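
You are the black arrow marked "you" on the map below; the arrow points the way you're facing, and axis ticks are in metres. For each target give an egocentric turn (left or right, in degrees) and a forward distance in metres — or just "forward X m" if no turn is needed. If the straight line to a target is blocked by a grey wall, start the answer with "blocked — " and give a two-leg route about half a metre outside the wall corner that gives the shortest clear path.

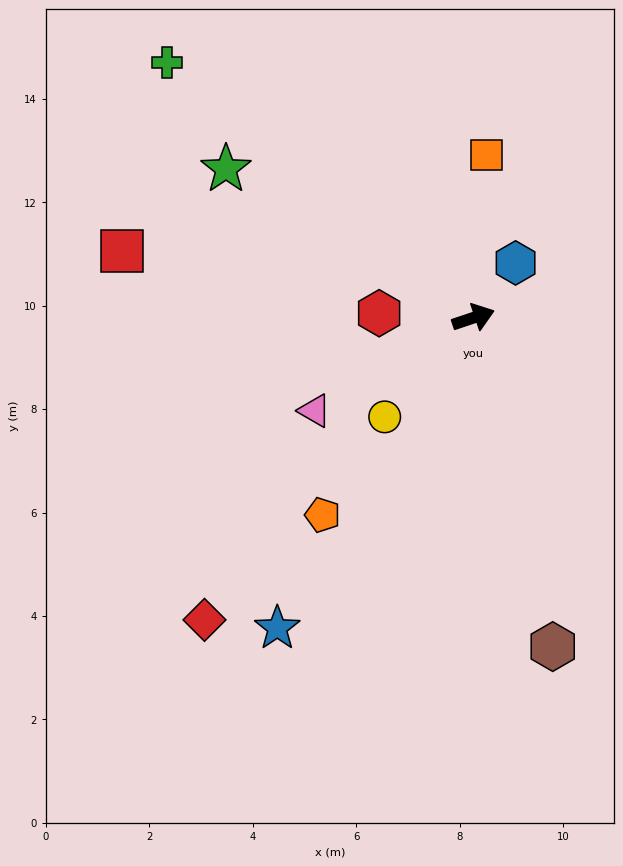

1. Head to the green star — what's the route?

turn left 130°, forward 5.6 m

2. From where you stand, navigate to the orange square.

turn left 67°, forward 3.2 m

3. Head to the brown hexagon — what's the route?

turn right 95°, forward 6.5 m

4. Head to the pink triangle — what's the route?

turn right 168°, forward 3.6 m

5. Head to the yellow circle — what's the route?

turn right 150°, forward 2.6 m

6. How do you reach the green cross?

turn left 122°, forward 7.7 m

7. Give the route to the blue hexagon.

turn left 34°, forward 1.3 m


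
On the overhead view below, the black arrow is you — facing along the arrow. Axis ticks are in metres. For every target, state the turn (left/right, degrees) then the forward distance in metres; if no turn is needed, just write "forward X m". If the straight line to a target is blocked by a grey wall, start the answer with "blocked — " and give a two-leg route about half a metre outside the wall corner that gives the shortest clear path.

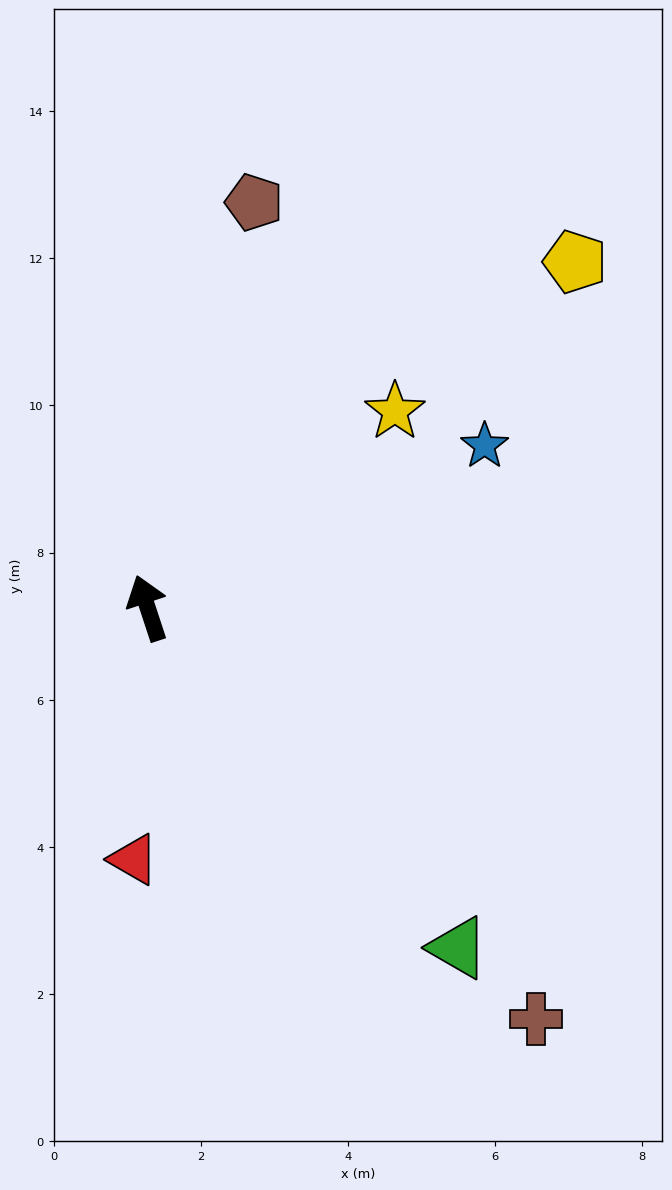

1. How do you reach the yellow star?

turn right 70°, forward 4.3 m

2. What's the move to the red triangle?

turn left 159°, forward 3.4 m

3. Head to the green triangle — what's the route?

turn right 156°, forward 6.3 m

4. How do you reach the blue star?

turn right 82°, forward 5.1 m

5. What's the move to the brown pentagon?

turn right 33°, forward 5.7 m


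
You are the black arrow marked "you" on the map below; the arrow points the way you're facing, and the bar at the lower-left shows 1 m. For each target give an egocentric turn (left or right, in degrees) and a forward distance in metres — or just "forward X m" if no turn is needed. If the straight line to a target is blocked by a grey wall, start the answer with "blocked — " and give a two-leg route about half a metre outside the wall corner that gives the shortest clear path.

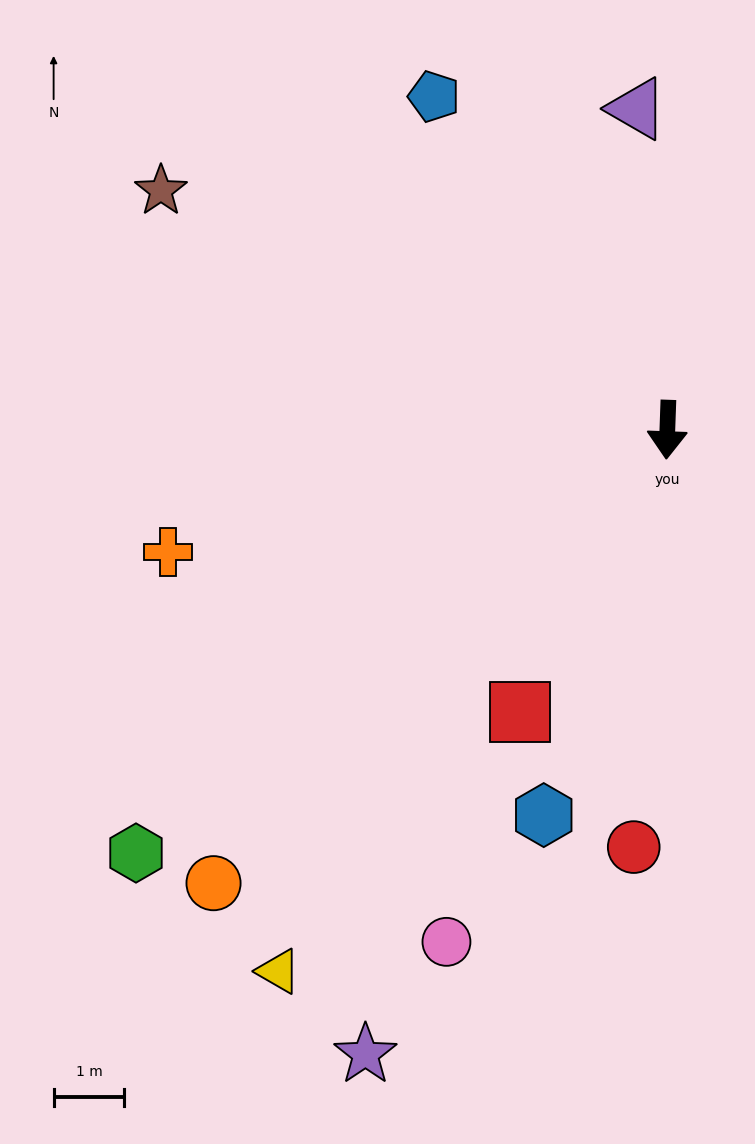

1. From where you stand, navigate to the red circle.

turn right 3°, forward 5.9 m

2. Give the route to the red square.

turn right 26°, forward 4.5 m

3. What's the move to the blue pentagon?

turn right 143°, forward 5.7 m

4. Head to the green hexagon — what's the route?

turn right 49°, forward 9.6 m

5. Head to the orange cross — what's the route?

turn right 74°, forward 7.3 m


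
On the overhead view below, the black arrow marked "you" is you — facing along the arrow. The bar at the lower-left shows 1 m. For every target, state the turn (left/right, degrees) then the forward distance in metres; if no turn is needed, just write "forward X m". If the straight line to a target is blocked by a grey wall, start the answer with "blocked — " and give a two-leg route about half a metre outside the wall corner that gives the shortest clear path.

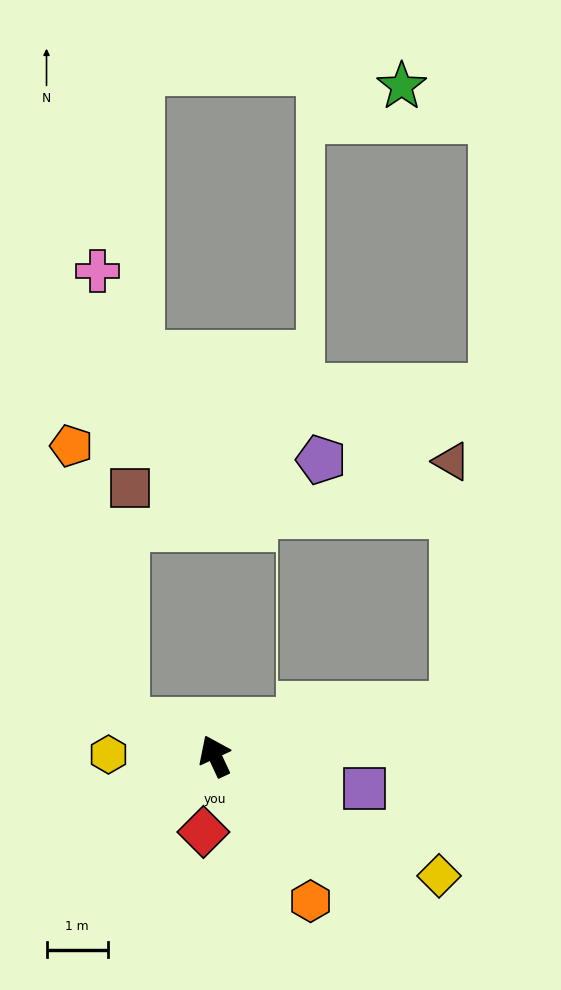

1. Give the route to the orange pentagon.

blocked — turn left 46°, forward 1.6 m, then turn right 60°, forward 4.6 m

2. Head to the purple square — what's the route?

turn right 127°, forward 2.5 m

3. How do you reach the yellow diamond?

turn right 143°, forward 4.2 m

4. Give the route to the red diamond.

turn left 146°, forward 1.3 m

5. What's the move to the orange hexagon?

turn right 172°, forward 2.8 m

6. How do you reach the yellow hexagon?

turn left 64°, forward 1.7 m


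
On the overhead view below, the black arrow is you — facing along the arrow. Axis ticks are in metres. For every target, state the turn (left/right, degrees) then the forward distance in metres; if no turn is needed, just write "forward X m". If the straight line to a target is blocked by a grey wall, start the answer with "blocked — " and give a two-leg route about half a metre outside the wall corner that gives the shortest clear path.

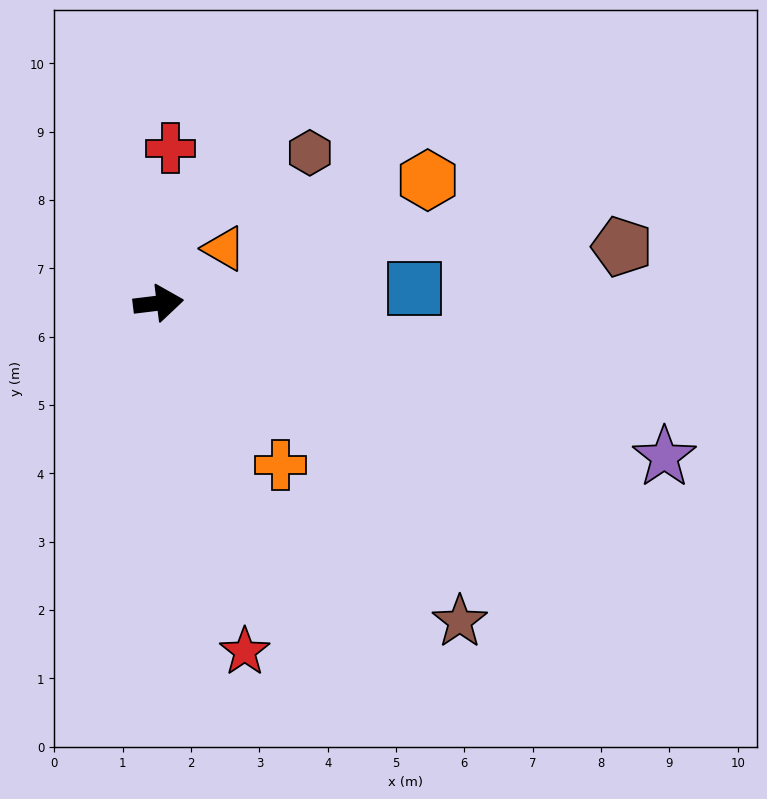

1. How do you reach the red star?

turn right 83°, forward 5.3 m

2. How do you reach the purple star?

turn right 24°, forward 7.7 m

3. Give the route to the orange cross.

turn right 60°, forward 3.0 m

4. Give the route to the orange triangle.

turn left 33°, forward 1.2 m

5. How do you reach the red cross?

turn left 79°, forward 2.3 m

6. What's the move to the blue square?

turn right 4°, forward 3.7 m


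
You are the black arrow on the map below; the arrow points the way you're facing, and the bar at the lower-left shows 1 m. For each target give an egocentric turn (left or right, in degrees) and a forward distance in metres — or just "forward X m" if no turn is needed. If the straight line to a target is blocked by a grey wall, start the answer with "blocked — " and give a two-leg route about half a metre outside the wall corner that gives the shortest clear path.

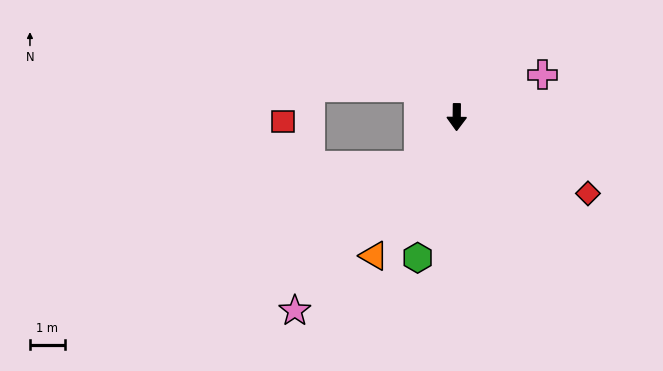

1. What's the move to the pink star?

turn right 39°, forward 7.3 m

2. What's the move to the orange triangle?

turn right 30°, forward 4.7 m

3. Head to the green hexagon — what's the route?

turn right 15°, forward 4.2 m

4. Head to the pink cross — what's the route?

turn left 117°, forward 2.8 m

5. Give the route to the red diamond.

turn left 61°, forward 4.4 m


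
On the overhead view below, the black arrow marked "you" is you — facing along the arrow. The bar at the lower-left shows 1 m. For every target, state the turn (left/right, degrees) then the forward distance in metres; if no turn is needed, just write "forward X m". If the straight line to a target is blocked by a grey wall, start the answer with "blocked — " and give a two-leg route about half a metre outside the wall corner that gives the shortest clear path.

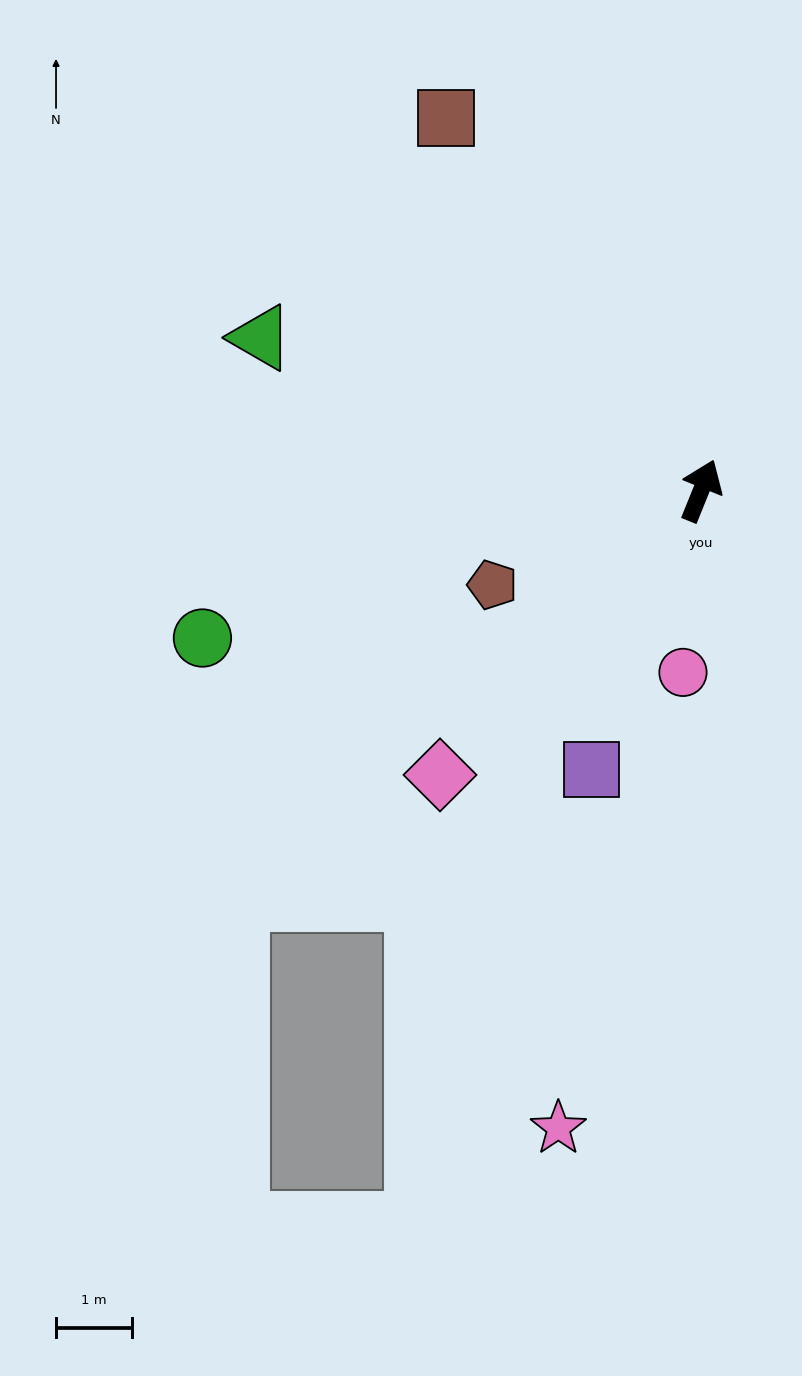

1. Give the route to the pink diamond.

turn left 160°, forward 5.1 m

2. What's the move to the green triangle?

turn left 93°, forward 6.2 m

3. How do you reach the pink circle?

turn right 164°, forward 2.4 m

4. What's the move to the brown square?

turn left 57°, forward 6.0 m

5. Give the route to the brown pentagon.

turn left 136°, forward 3.0 m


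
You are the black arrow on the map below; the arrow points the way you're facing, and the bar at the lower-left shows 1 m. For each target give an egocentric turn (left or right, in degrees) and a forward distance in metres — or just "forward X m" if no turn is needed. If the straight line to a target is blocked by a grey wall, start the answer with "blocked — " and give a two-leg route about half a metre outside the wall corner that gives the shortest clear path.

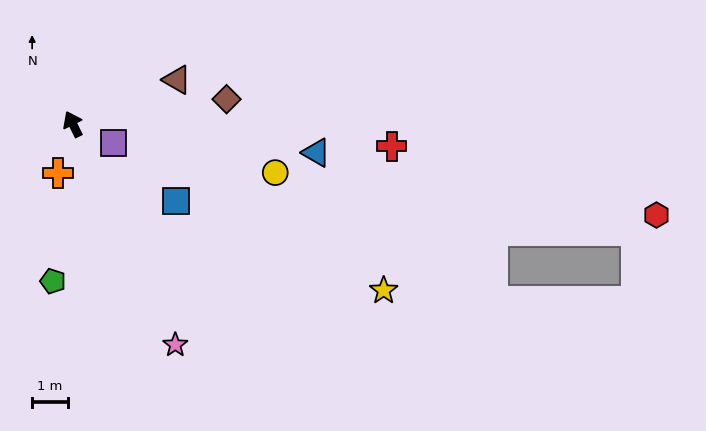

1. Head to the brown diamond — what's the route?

turn right 107°, forward 4.3 m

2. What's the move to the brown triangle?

turn right 93°, forward 3.1 m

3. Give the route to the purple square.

turn right 141°, forward 1.2 m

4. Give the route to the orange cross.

turn left 137°, forward 1.4 m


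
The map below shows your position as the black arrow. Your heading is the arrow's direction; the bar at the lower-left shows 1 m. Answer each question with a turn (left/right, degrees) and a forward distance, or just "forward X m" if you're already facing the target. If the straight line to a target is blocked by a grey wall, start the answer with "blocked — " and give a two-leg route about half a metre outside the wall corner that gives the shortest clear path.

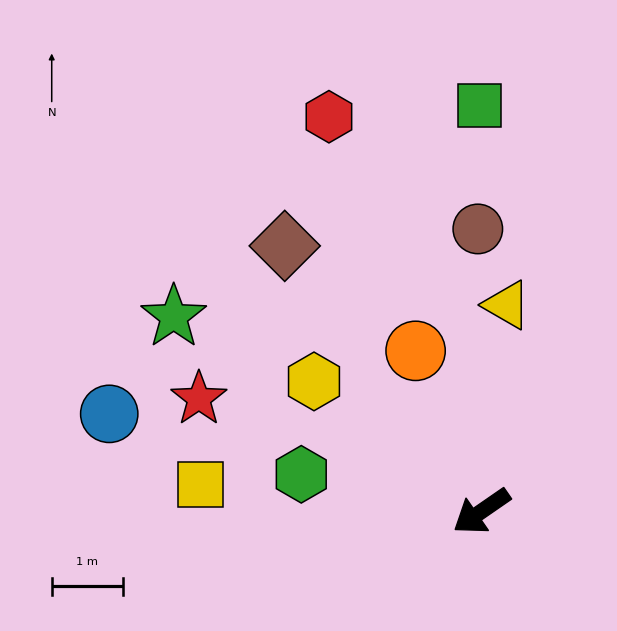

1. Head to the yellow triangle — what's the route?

turn right 132°, forward 2.9 m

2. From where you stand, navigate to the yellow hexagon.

turn right 72°, forward 3.0 m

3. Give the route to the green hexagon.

turn right 46°, forward 2.6 m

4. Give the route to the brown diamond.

turn right 88°, forward 4.7 m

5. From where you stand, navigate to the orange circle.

turn right 102°, forward 2.4 m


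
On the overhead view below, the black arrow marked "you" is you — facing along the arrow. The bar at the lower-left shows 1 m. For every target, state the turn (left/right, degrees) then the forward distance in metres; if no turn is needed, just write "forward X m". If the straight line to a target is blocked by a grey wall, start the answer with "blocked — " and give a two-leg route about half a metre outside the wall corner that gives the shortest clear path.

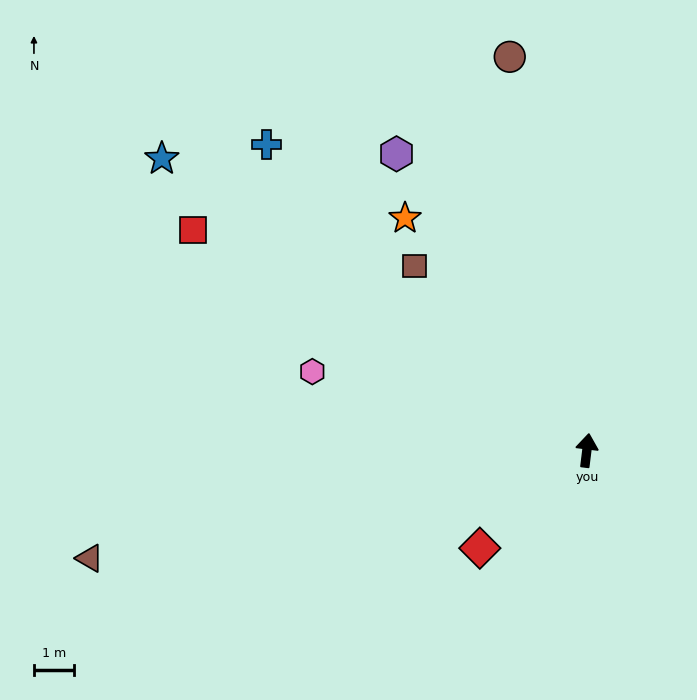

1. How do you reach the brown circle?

turn left 18°, forward 10.1 m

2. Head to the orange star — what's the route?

turn left 45°, forward 7.4 m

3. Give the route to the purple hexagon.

turn left 40°, forward 8.9 m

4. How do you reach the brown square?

turn left 50°, forward 6.3 m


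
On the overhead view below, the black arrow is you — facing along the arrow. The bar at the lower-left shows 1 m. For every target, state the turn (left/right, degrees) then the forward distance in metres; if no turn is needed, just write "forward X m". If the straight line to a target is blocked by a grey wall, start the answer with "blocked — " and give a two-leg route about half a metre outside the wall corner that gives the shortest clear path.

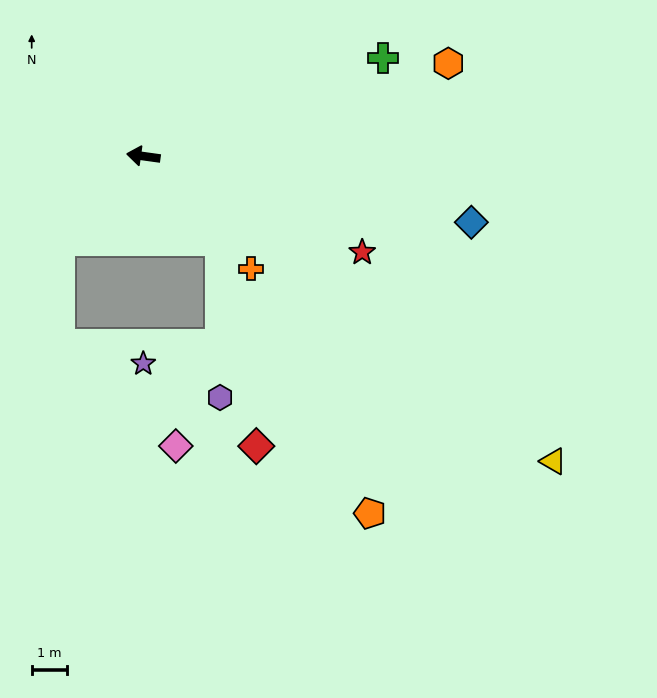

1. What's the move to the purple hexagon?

blocked — turn left 140°, forward 3.2 m, then turn right 42°, forward 4.4 m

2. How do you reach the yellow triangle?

turn left 151°, forward 14.3 m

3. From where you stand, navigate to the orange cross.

turn left 142°, forward 4.4 m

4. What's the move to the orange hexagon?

turn right 155°, forward 8.9 m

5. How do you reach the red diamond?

blocked — turn left 140°, forward 3.2 m, then turn right 32°, forward 5.8 m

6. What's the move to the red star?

turn left 164°, forward 6.7 m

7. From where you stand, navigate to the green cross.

turn right 150°, forward 7.2 m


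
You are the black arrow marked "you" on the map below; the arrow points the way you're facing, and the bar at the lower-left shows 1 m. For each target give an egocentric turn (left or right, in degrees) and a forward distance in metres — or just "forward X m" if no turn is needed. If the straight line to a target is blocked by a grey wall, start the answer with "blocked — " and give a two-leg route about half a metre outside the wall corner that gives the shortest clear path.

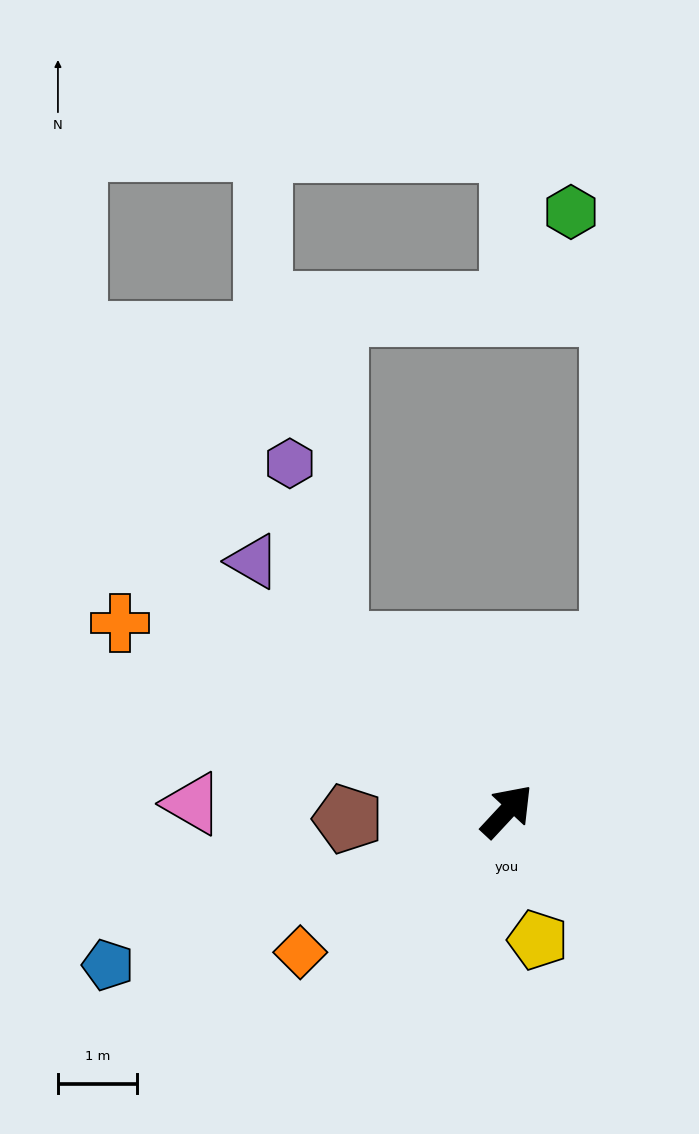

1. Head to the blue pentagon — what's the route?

turn left 154°, forward 5.4 m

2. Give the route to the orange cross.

turn left 107°, forward 5.4 m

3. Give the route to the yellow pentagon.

turn right 124°, forward 1.7 m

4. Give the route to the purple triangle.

turn left 88°, forward 4.5 m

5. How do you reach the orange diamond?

turn left 167°, forward 3.2 m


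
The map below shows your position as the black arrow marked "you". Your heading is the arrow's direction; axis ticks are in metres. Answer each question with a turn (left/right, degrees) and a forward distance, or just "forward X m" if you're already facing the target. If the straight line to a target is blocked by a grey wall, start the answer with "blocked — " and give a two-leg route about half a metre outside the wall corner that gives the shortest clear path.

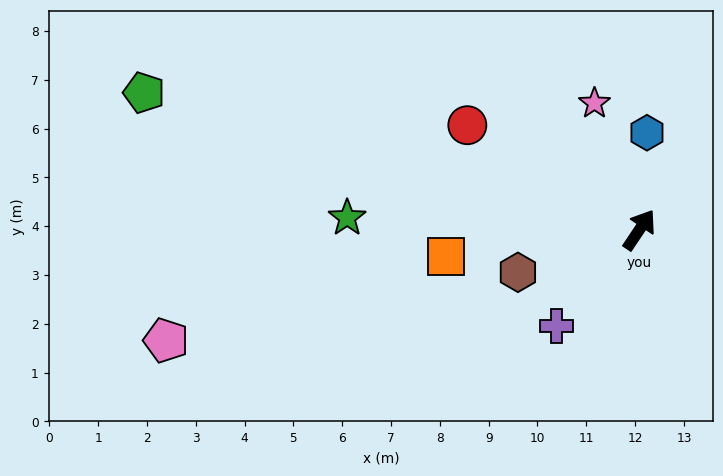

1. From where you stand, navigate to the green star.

turn left 121°, forward 6.0 m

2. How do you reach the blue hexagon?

turn left 29°, forward 2.0 m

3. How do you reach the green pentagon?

turn left 108°, forward 10.5 m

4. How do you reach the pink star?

turn left 53°, forward 2.8 m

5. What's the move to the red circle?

turn left 92°, forward 4.1 m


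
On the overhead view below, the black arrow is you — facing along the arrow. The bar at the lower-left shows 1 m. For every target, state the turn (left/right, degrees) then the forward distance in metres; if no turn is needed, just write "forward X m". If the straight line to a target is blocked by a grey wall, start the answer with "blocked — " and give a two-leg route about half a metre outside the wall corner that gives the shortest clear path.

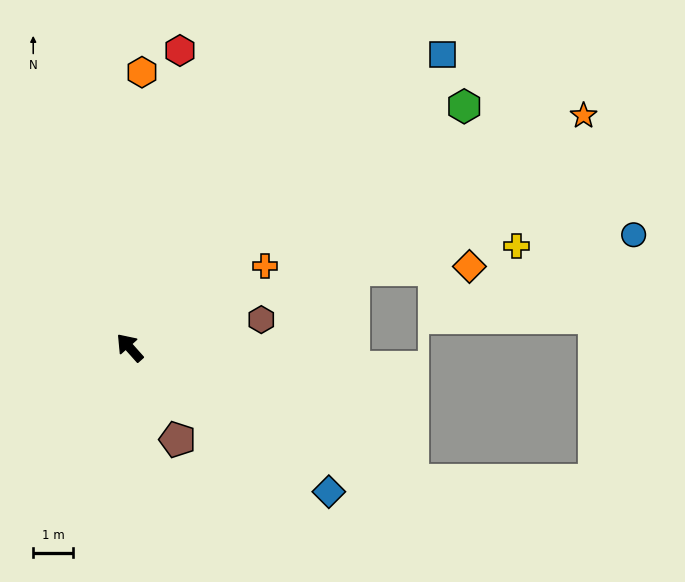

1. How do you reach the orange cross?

turn right 101°, forward 4.0 m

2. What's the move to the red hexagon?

turn right 51°, forward 7.6 m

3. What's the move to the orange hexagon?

turn right 44°, forward 7.0 m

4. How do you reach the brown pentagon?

turn left 166°, forward 2.6 m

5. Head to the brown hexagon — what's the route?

turn right 120°, forward 3.4 m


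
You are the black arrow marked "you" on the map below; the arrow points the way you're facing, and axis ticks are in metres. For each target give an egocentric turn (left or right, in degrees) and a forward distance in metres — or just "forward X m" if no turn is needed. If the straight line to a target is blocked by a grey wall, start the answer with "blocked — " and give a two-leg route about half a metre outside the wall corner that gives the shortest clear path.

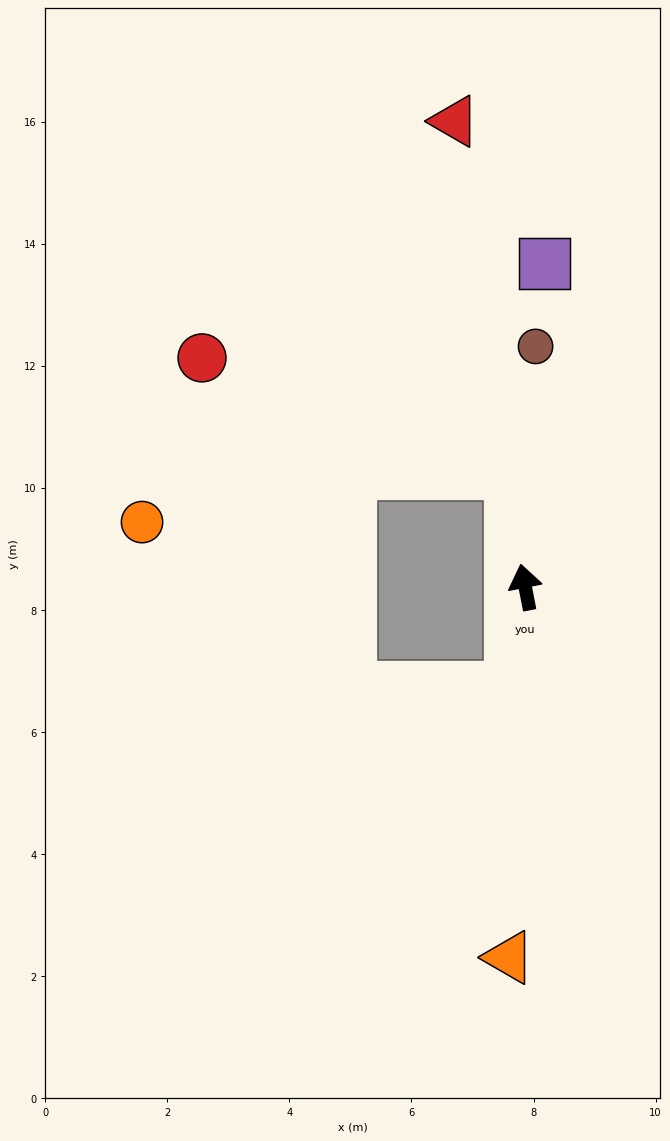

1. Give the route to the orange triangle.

turn left 166°, forward 6.1 m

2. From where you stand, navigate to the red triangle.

turn right 2°, forward 7.7 m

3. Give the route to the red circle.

blocked — turn right 4°, forward 1.9 m, then turn left 62°, forward 5.4 m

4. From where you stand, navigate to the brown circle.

turn right 14°, forward 3.9 m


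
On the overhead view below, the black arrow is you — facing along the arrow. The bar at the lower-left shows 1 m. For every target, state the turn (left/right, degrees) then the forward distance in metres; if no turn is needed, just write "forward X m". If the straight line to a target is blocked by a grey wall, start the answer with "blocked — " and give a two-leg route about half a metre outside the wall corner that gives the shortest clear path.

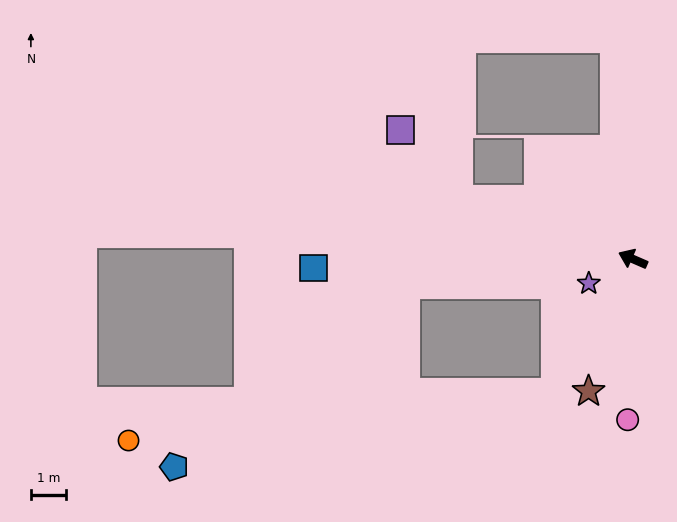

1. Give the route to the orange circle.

blocked — turn left 84°, forward 4.4 m, then turn right 54°, forward 12.2 m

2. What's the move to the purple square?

blocked — turn left 5°, forward 5.2 m, then turn right 32°, forward 2.6 m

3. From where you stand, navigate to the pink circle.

turn left 112°, forward 4.5 m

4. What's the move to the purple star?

turn left 52°, forward 1.4 m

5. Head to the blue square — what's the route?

turn left 25°, forward 9.0 m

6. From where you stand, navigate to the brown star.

turn left 95°, forward 3.9 m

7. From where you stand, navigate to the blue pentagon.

blocked — turn left 30°, forward 6.5 m, then turn left 32°, forward 8.3 m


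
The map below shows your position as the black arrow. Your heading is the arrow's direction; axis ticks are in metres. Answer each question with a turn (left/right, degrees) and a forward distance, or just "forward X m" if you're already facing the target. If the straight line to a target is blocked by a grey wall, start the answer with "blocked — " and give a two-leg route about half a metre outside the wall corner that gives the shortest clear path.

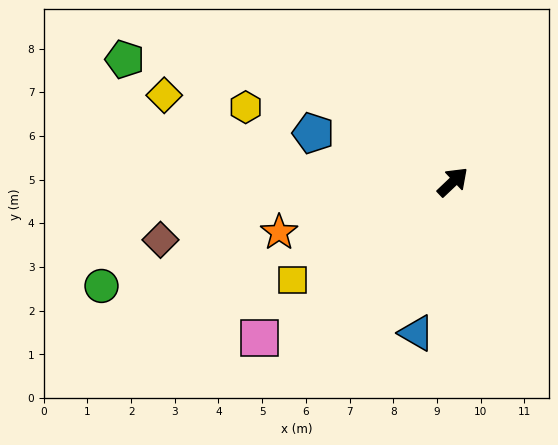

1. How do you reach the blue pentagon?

turn left 117°, forward 3.4 m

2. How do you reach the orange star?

turn left 153°, forward 4.1 m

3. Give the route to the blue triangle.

turn right 147°, forward 3.6 m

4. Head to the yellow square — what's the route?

turn left 168°, forward 4.3 m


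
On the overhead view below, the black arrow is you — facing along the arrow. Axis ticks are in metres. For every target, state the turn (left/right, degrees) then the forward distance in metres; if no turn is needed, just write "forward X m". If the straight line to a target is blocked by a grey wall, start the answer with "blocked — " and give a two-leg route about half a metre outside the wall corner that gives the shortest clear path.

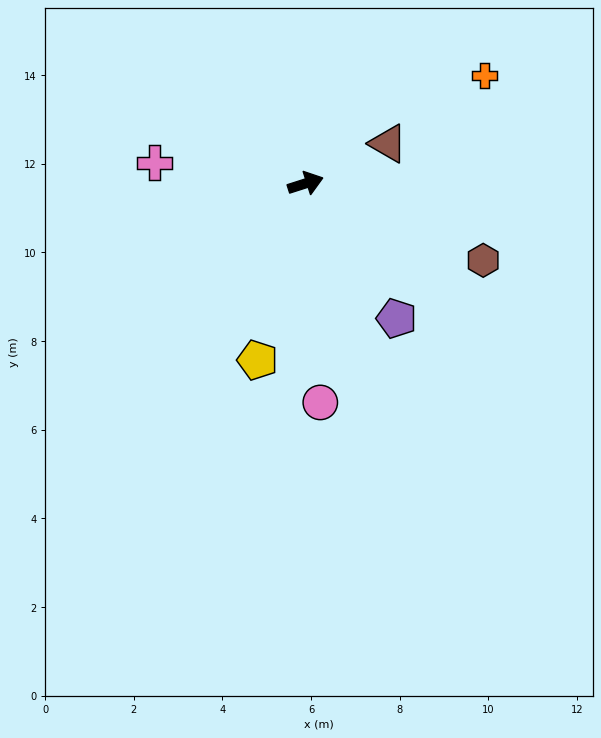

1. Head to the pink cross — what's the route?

turn left 154°, forward 3.4 m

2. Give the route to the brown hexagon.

turn right 41°, forward 4.4 m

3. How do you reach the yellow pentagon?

turn right 123°, forward 4.1 m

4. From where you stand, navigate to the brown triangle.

turn left 8°, forward 2.1 m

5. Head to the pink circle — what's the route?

turn right 104°, forward 5.0 m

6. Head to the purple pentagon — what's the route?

turn right 74°, forward 3.7 m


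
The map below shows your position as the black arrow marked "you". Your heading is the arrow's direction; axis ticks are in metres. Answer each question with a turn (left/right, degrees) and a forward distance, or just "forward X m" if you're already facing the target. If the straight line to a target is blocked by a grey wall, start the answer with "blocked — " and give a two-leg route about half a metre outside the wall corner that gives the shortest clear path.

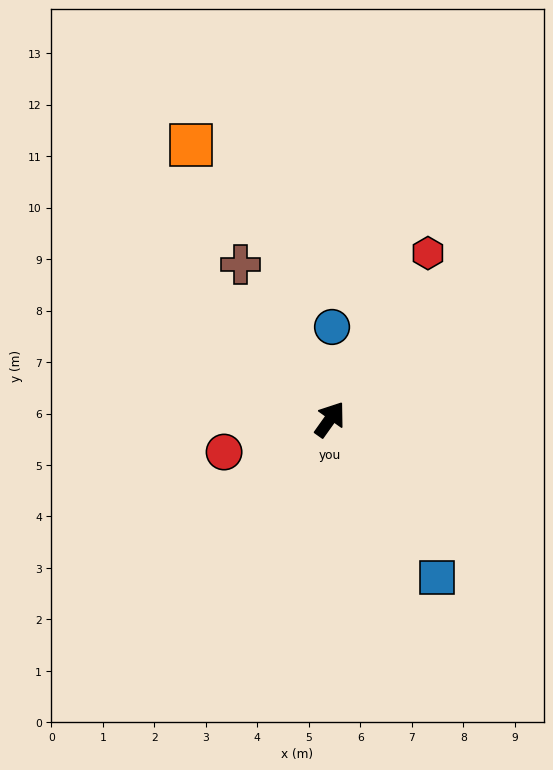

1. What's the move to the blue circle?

turn left 34°, forward 1.8 m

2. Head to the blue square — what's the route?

turn right 110°, forward 3.7 m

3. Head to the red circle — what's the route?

turn left 143°, forward 2.2 m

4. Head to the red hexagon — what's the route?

turn left 5°, forward 3.7 m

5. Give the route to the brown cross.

turn left 65°, forward 3.5 m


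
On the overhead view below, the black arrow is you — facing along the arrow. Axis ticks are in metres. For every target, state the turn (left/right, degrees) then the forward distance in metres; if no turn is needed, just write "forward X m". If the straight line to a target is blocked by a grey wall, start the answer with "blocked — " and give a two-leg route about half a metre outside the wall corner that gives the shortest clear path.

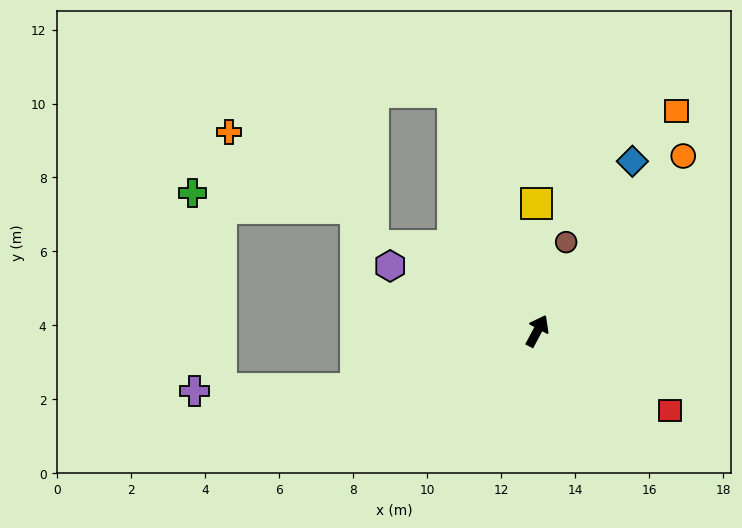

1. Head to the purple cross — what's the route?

blocked — turn left 136°, forward 5.2 m, then turn right 17°, forward 4.3 m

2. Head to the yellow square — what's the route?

turn left 28°, forward 3.4 m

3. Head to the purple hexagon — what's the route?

turn left 94°, forward 4.3 m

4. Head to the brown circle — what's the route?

turn left 10°, forward 2.5 m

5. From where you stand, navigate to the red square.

turn right 93°, forward 4.2 m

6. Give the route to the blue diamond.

forward 5.3 m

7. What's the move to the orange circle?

turn right 12°, forward 6.2 m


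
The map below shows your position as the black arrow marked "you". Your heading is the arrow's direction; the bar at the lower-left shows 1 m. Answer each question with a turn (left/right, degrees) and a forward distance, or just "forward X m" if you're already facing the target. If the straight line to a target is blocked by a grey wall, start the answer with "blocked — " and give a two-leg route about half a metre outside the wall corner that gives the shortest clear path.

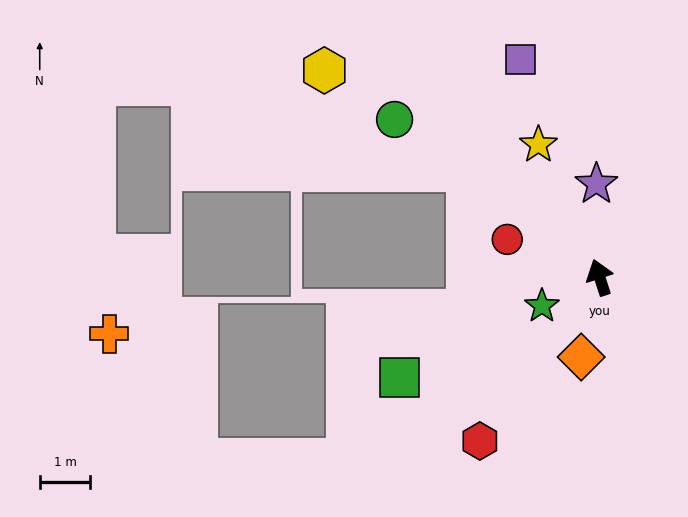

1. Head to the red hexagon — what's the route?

turn left 126°, forward 4.0 m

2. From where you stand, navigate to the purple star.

turn right 16°, forward 1.9 m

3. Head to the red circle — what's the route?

turn left 50°, forward 2.0 m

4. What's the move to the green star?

turn left 98°, forward 1.3 m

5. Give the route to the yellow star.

turn left 7°, forward 2.9 m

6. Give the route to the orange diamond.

turn left 149°, forward 1.6 m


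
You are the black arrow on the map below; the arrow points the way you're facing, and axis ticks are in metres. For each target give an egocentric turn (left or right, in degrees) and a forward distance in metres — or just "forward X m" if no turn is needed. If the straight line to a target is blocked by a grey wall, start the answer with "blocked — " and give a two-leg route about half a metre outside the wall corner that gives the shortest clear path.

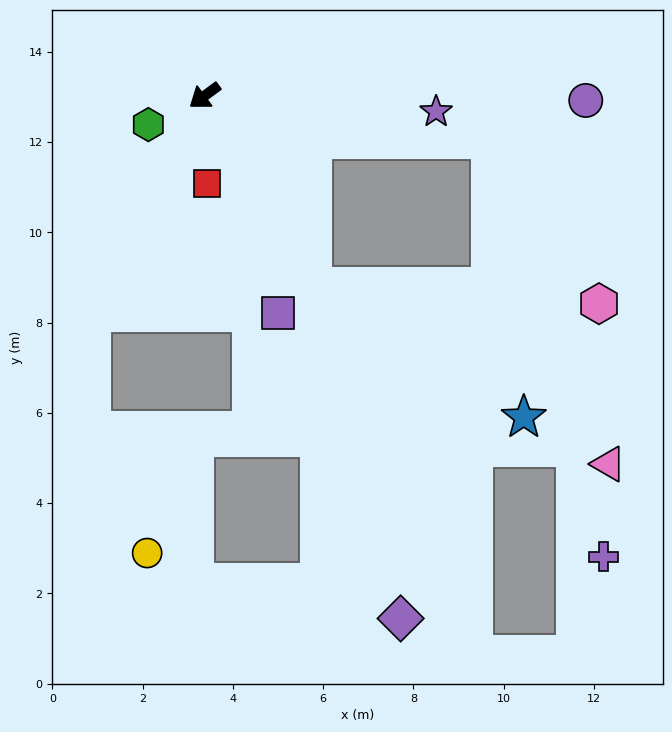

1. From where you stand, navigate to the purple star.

turn left 140°, forward 5.1 m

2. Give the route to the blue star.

blocked — turn left 83°, forward 4.9 m, then turn left 29°, forward 5.5 m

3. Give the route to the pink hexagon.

blocked — turn left 83°, forward 4.9 m, then turn left 57°, forward 6.4 m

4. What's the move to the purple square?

turn left 72°, forward 5.1 m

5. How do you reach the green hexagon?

turn right 9°, forward 1.4 m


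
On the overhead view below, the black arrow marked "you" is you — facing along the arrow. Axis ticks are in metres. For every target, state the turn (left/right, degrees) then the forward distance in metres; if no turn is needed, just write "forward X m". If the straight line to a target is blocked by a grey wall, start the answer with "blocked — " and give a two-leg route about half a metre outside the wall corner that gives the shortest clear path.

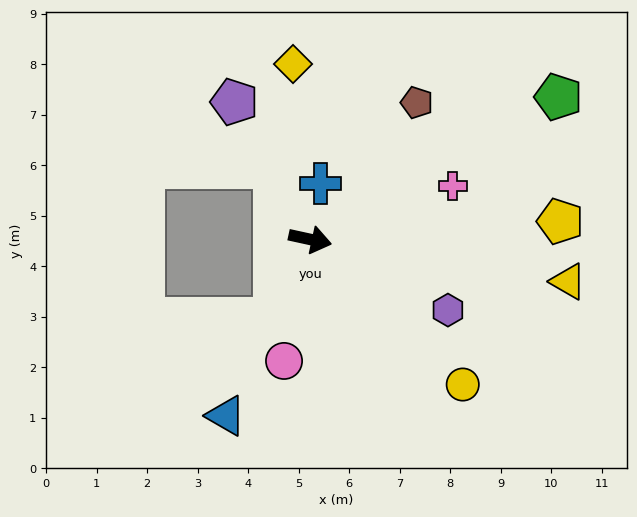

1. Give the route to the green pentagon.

turn left 42°, forward 5.7 m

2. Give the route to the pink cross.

turn left 33°, forward 3.0 m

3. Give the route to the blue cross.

turn left 92°, forward 1.1 m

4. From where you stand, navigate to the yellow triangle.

turn left 3°, forward 5.2 m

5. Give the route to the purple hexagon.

turn right 15°, forward 3.1 m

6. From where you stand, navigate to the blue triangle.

turn right 103°, forward 3.9 m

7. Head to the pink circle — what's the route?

turn right 90°, forward 2.5 m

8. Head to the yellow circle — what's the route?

turn right 31°, forward 4.2 m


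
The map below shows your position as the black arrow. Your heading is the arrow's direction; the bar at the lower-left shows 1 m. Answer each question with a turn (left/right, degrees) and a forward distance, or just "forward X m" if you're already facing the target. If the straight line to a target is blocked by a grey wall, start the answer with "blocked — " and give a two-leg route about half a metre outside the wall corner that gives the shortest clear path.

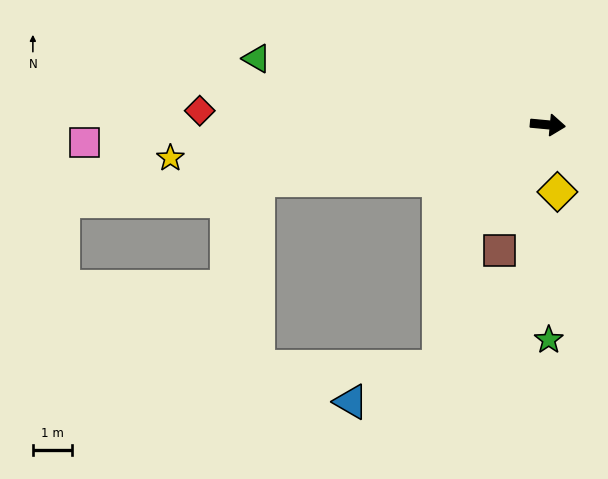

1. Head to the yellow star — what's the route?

turn right 170°, forward 9.7 m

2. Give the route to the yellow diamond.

turn right 77°, forward 1.7 m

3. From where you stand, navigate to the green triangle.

turn left 173°, forward 7.7 m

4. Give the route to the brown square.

turn right 106°, forward 3.5 m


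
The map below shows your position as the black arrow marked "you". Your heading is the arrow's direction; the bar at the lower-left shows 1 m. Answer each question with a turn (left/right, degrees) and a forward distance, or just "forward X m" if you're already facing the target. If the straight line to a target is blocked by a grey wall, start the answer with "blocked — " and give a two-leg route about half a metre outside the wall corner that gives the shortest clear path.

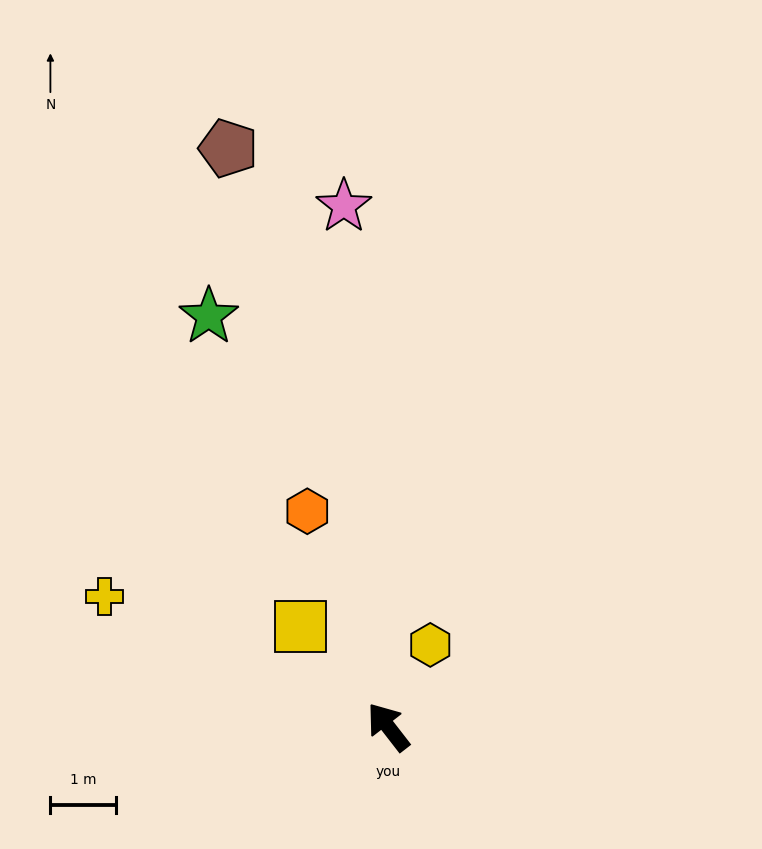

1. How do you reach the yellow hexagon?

turn right 65°, forward 1.4 m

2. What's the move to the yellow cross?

turn left 27°, forward 4.8 m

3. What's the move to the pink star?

turn right 33°, forward 8.0 m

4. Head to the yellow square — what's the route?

turn left 3°, forward 2.0 m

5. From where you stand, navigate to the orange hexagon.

turn right 17°, forward 3.5 m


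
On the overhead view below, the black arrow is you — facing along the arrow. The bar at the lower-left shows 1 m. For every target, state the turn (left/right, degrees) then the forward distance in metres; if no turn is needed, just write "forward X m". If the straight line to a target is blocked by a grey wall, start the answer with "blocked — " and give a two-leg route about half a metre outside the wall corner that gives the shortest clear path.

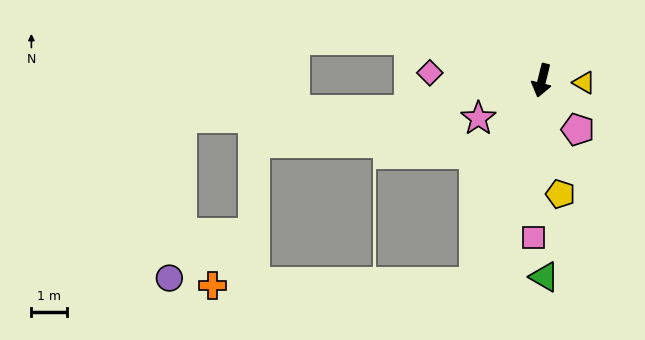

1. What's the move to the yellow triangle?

turn left 101°, forward 1.2 m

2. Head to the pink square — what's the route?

turn left 11°, forward 4.4 m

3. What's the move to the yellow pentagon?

turn left 23°, forward 3.2 m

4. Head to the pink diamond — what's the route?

turn right 80°, forward 3.1 m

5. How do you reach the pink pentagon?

turn left 50°, forward 1.7 m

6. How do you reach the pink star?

turn right 45°, forward 2.1 m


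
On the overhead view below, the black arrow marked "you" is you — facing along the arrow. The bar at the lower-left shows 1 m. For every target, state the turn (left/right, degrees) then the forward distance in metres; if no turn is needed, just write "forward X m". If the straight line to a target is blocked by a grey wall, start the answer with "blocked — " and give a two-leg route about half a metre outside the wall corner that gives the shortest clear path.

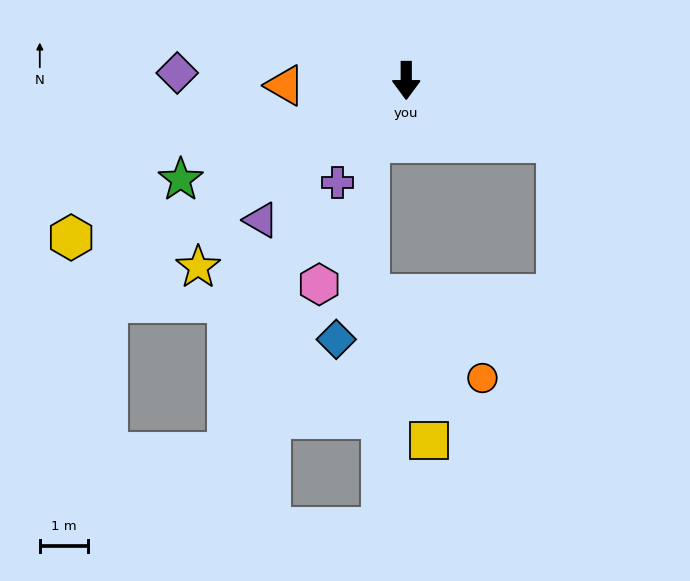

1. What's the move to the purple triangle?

turn right 46°, forward 4.1 m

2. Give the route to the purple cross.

turn right 34°, forward 2.5 m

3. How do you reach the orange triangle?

turn right 88°, forward 2.5 m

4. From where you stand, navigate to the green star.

turn right 66°, forward 5.1 m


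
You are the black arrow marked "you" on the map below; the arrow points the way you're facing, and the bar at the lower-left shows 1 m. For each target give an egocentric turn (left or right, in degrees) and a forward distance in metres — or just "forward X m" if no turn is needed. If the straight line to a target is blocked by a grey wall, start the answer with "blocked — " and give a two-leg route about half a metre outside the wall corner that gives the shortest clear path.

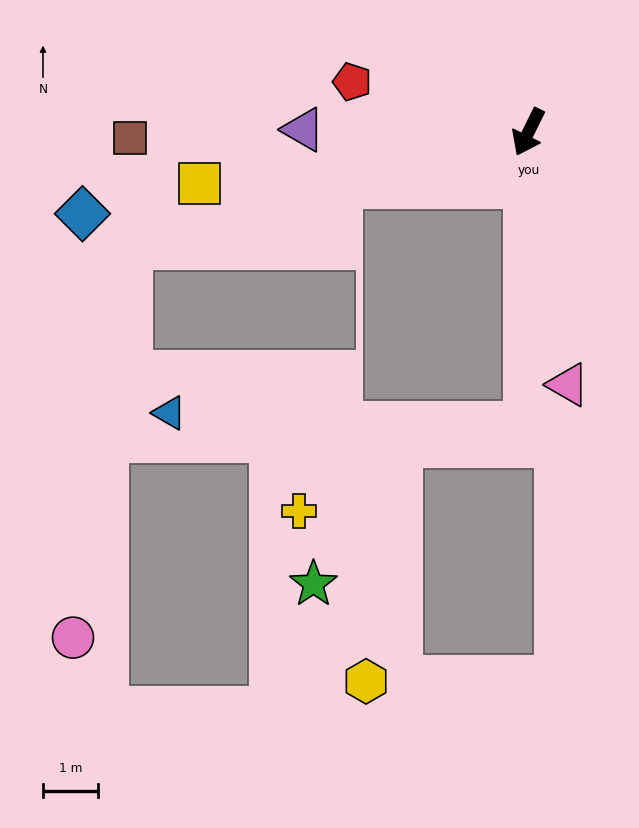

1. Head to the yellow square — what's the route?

turn right 55°, forward 6.0 m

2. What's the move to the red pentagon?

turn right 80°, forward 3.3 m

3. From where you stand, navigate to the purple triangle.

turn right 64°, forward 4.1 m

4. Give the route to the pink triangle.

turn left 35°, forward 4.6 m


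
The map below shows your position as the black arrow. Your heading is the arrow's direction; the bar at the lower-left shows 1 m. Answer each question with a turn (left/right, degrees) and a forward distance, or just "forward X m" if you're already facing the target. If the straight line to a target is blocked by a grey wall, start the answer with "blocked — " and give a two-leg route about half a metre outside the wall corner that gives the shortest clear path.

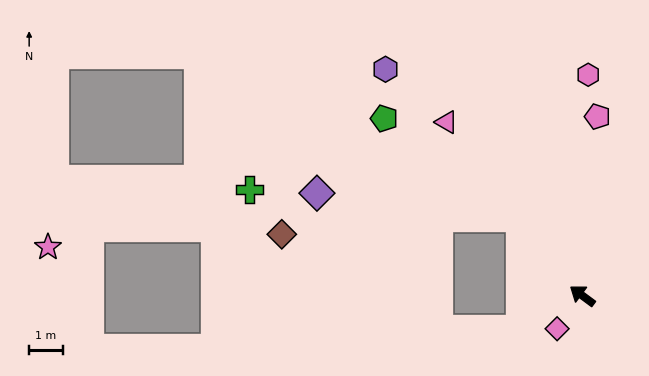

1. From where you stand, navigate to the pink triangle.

turn right 15°, forward 6.5 m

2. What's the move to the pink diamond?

turn left 89°, forward 1.2 m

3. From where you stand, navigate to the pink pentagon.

turn right 58°, forward 5.3 m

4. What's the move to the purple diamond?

blocked — turn right 15°, forward 2.9 m, then turn left 45°, forward 6.0 m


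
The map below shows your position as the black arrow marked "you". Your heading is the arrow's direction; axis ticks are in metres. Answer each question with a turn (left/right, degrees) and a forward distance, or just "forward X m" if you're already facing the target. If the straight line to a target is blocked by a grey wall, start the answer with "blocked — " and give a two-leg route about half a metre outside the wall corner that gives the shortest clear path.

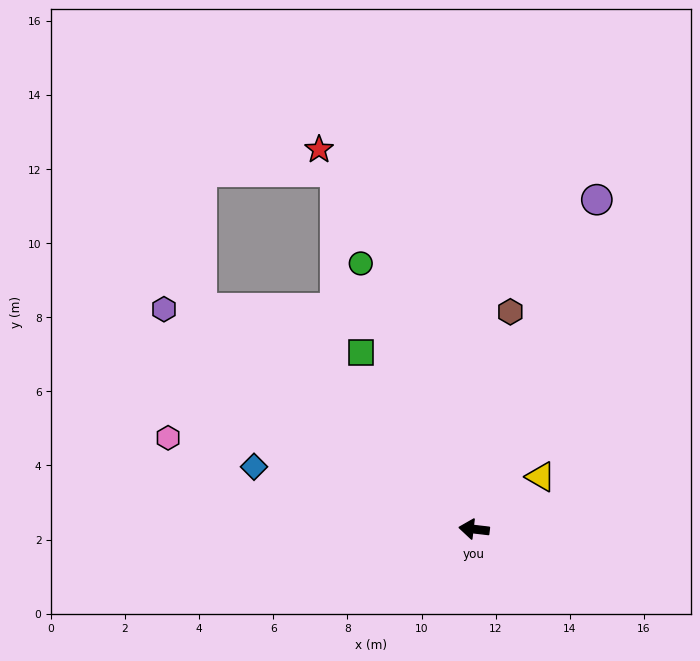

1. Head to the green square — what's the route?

turn right 51°, forward 5.7 m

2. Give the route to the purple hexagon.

turn right 29°, forward 10.3 m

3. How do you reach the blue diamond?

turn right 9°, forward 6.2 m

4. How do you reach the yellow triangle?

turn right 135°, forward 2.3 m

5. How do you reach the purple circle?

turn right 104°, forward 9.5 m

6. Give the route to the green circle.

turn right 60°, forward 7.8 m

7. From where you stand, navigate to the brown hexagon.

turn right 93°, forward 5.9 m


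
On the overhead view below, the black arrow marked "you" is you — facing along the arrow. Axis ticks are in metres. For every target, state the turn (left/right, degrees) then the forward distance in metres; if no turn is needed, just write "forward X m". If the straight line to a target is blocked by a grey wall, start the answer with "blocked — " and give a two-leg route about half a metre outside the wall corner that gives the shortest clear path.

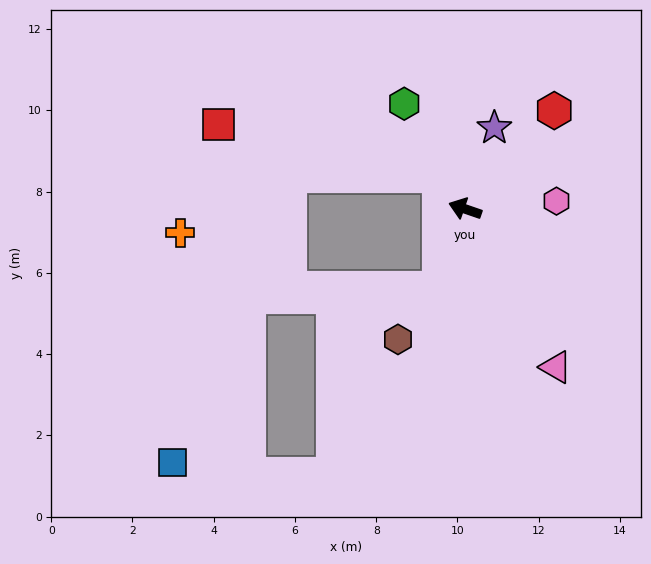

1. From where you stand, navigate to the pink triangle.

turn left 139°, forward 4.5 m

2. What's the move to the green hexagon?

turn right 41°, forward 3.0 m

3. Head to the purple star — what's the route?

turn right 91°, forward 2.1 m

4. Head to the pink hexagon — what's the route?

turn right 156°, forward 2.3 m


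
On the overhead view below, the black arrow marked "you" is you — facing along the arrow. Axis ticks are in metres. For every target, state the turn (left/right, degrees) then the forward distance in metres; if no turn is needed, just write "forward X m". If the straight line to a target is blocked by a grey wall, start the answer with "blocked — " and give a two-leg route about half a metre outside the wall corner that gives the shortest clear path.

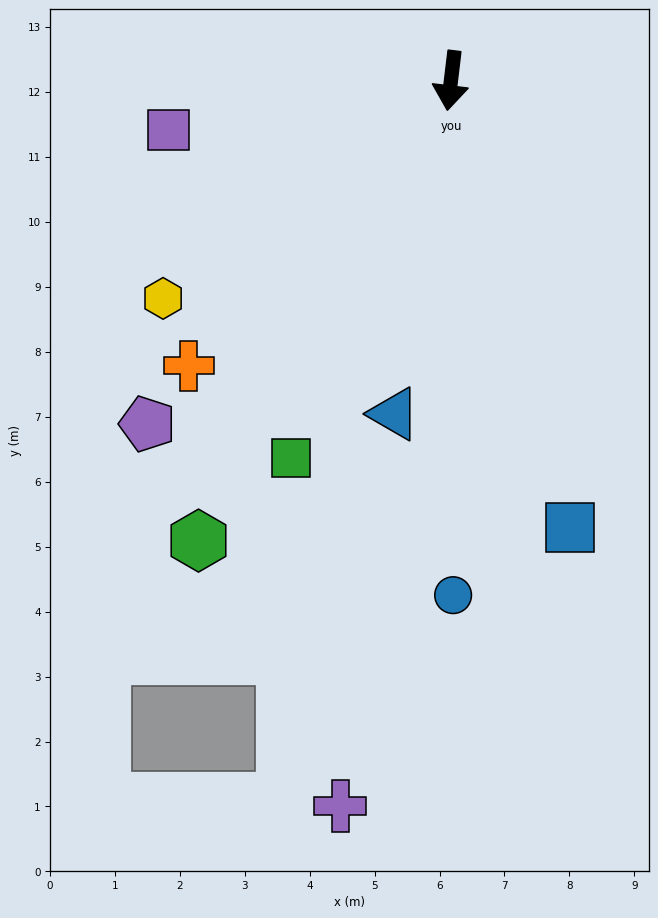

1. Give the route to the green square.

turn right 16°, forward 6.3 m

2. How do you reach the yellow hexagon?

turn right 46°, forward 5.6 m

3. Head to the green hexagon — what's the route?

turn right 22°, forward 8.1 m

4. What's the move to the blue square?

turn left 22°, forward 7.1 m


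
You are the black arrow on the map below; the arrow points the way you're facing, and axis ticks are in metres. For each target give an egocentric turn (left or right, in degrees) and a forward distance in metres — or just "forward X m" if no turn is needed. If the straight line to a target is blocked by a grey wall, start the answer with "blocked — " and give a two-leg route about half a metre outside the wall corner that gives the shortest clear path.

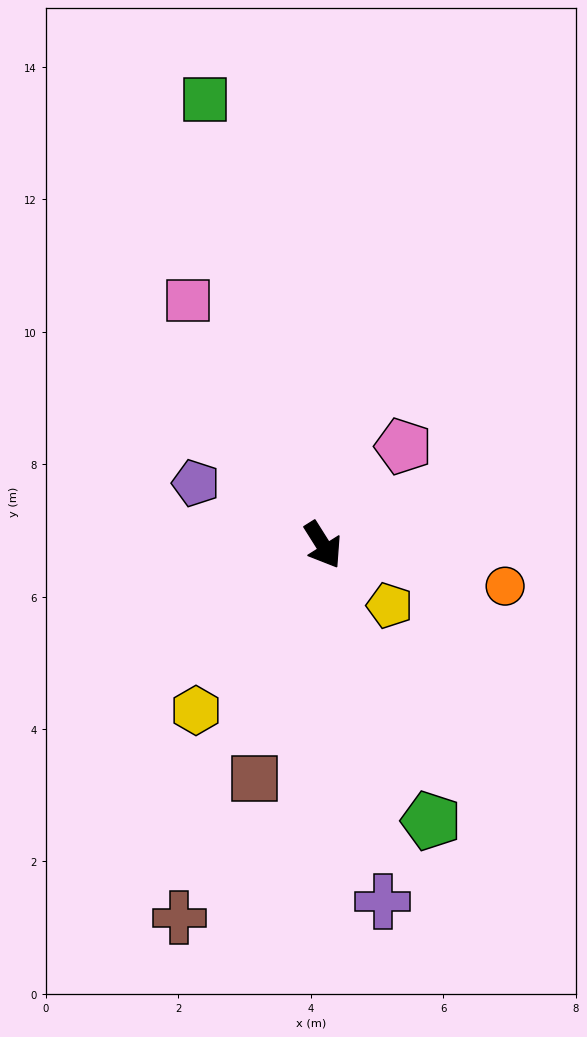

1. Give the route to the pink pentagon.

turn left 109°, forward 1.9 m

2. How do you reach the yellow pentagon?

turn left 16°, forward 1.4 m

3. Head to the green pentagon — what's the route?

turn right 11°, forward 4.5 m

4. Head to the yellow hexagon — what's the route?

turn right 70°, forward 3.1 m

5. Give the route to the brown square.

turn right 49°, forward 3.7 m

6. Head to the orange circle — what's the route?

turn left 45°, forward 2.8 m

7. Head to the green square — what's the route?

turn left 163°, forward 7.0 m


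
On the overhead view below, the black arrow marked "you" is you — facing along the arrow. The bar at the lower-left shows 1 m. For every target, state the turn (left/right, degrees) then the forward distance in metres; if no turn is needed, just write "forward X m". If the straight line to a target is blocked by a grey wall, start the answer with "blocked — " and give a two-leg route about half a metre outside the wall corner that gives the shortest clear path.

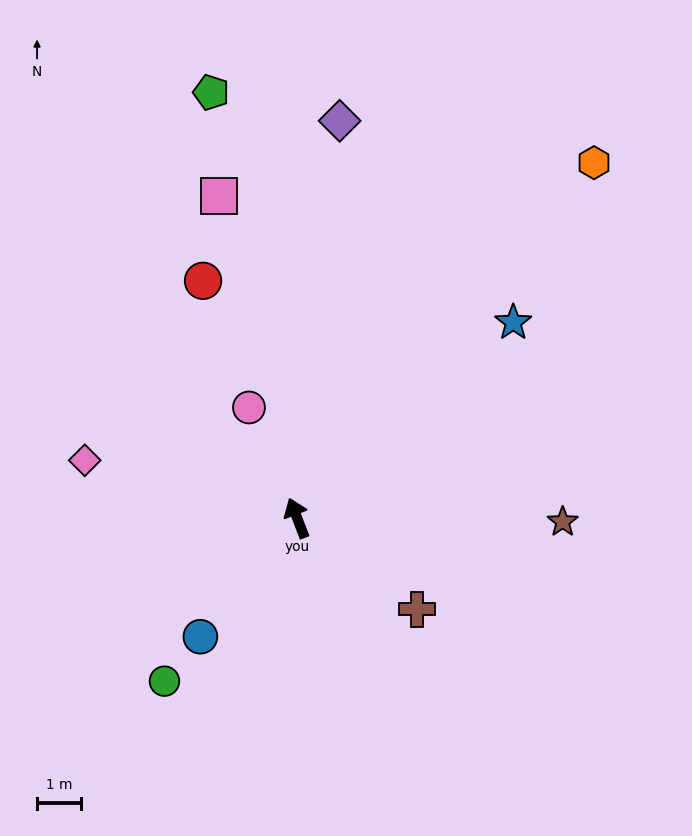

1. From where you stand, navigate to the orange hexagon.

turn right 61°, forward 10.6 m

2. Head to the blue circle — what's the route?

turn left 120°, forward 3.5 m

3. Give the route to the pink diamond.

turn left 54°, forward 5.0 m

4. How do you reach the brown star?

turn right 112°, forward 6.1 m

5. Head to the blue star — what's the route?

turn right 69°, forward 6.7 m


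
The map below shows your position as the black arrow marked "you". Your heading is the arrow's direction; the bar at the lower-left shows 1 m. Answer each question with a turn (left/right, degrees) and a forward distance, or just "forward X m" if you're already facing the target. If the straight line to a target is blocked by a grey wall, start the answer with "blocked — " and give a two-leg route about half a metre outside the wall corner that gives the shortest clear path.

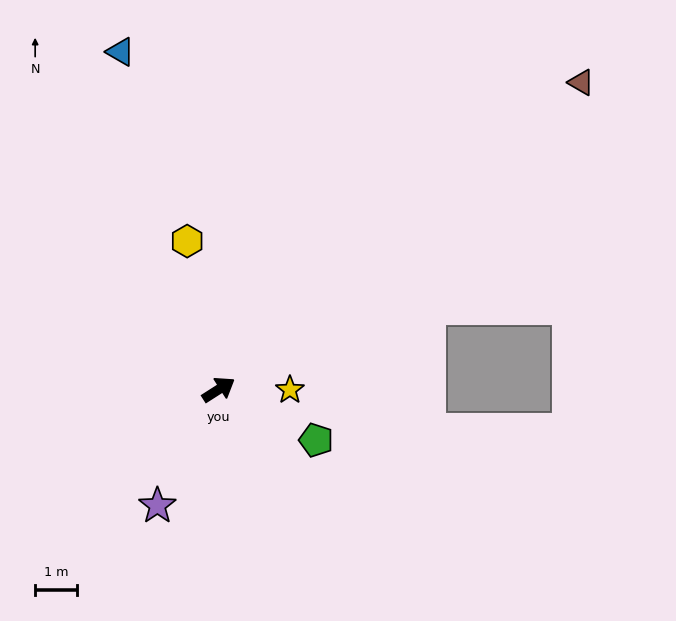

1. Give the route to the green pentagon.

turn right 60°, forward 2.6 m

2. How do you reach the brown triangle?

turn left 8°, forward 11.4 m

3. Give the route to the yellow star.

turn right 33°, forward 1.7 m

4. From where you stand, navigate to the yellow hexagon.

turn left 69°, forward 3.6 m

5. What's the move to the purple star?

turn right 150°, forward 3.2 m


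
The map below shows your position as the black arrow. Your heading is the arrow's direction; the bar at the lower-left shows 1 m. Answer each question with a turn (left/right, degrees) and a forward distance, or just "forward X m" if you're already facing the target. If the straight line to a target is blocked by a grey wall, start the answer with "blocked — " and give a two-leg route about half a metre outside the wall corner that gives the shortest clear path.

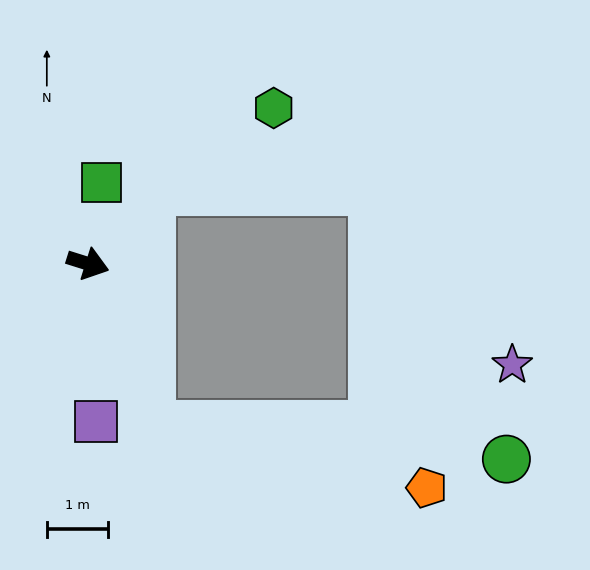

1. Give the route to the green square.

turn left 98°, forward 1.3 m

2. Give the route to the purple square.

turn right 70°, forward 2.6 m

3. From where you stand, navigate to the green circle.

blocked — turn right 52°, forward 2.9 m, then turn left 64°, forward 5.9 m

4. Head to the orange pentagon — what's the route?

blocked — turn right 52°, forward 2.9 m, then turn left 57°, forward 4.7 m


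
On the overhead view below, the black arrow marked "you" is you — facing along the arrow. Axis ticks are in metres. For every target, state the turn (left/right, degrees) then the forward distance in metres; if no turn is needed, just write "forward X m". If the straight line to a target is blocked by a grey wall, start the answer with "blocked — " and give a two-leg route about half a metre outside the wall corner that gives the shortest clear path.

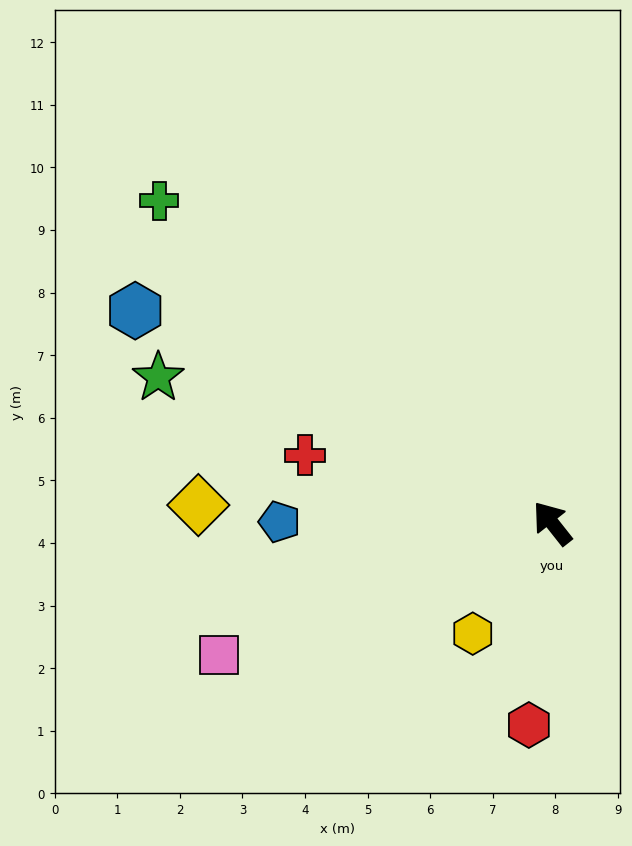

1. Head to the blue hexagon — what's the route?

turn left 25°, forward 7.5 m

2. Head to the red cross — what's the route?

turn left 36°, forward 4.1 m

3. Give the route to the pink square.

turn left 73°, forward 5.7 m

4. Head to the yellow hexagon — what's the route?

turn left 106°, forward 2.2 m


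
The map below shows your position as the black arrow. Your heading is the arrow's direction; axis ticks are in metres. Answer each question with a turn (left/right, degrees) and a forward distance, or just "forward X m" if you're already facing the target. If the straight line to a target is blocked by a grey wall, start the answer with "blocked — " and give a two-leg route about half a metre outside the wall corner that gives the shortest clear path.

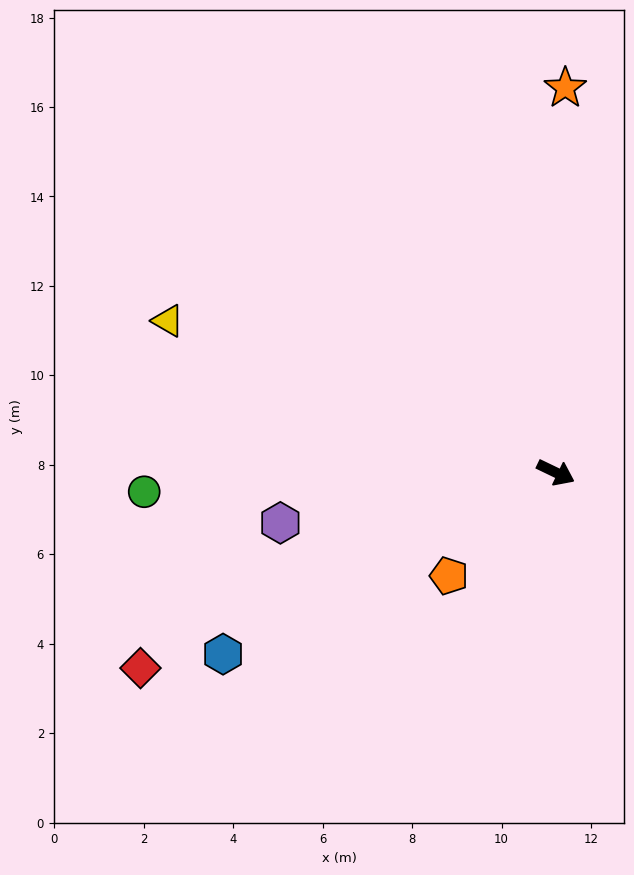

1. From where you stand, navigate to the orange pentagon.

turn right 110°, forward 3.3 m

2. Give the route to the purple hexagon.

turn right 144°, forward 6.3 m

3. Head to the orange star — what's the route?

turn left 114°, forward 8.6 m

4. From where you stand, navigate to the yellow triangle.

turn right 176°, forward 9.3 m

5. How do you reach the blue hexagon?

turn right 126°, forward 8.5 m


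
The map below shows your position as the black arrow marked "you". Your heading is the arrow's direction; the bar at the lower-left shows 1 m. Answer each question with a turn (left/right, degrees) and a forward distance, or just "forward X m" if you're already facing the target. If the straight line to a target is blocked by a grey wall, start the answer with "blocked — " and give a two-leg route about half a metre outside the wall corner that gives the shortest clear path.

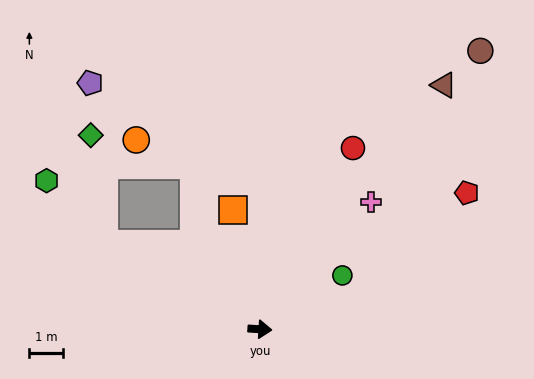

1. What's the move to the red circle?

turn left 66°, forward 6.1 m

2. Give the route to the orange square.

turn left 106°, forward 3.7 m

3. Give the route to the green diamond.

blocked — turn left 155°, forward 5.3 m, then turn right 55°, forward 3.3 m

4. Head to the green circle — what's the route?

turn left 37°, forward 2.9 m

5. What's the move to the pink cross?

turn left 53°, forward 5.0 m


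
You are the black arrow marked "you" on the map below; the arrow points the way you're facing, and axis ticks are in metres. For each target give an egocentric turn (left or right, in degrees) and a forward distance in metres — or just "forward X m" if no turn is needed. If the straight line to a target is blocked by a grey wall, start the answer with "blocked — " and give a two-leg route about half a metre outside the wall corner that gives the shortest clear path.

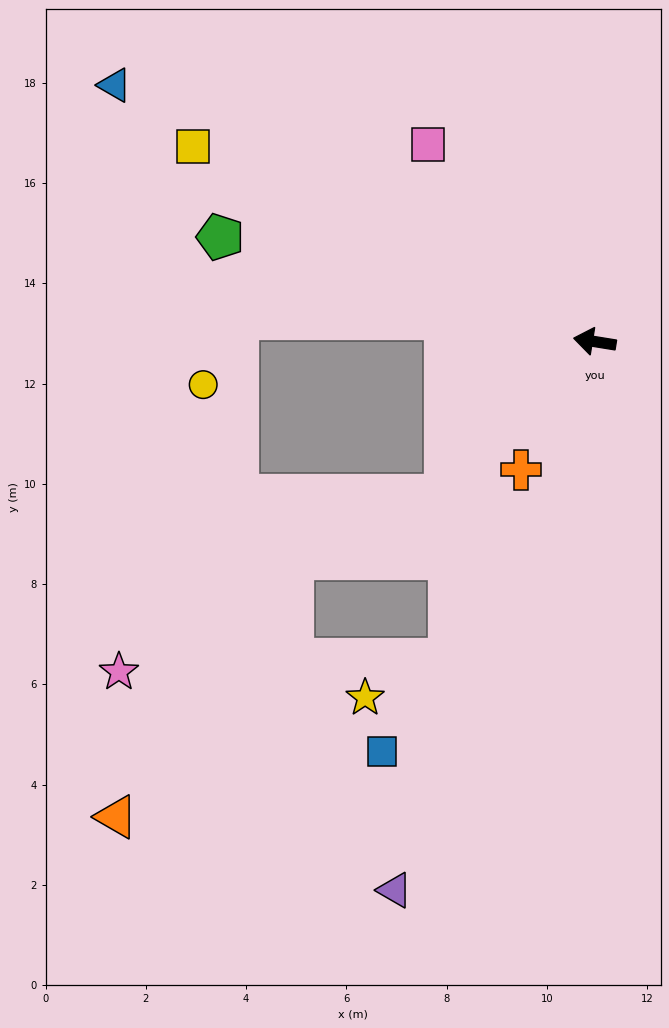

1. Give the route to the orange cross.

turn left 69°, forward 2.9 m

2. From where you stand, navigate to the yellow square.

turn right 17°, forward 8.9 m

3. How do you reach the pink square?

turn right 41°, forward 5.1 m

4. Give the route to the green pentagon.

turn right 6°, forward 7.8 m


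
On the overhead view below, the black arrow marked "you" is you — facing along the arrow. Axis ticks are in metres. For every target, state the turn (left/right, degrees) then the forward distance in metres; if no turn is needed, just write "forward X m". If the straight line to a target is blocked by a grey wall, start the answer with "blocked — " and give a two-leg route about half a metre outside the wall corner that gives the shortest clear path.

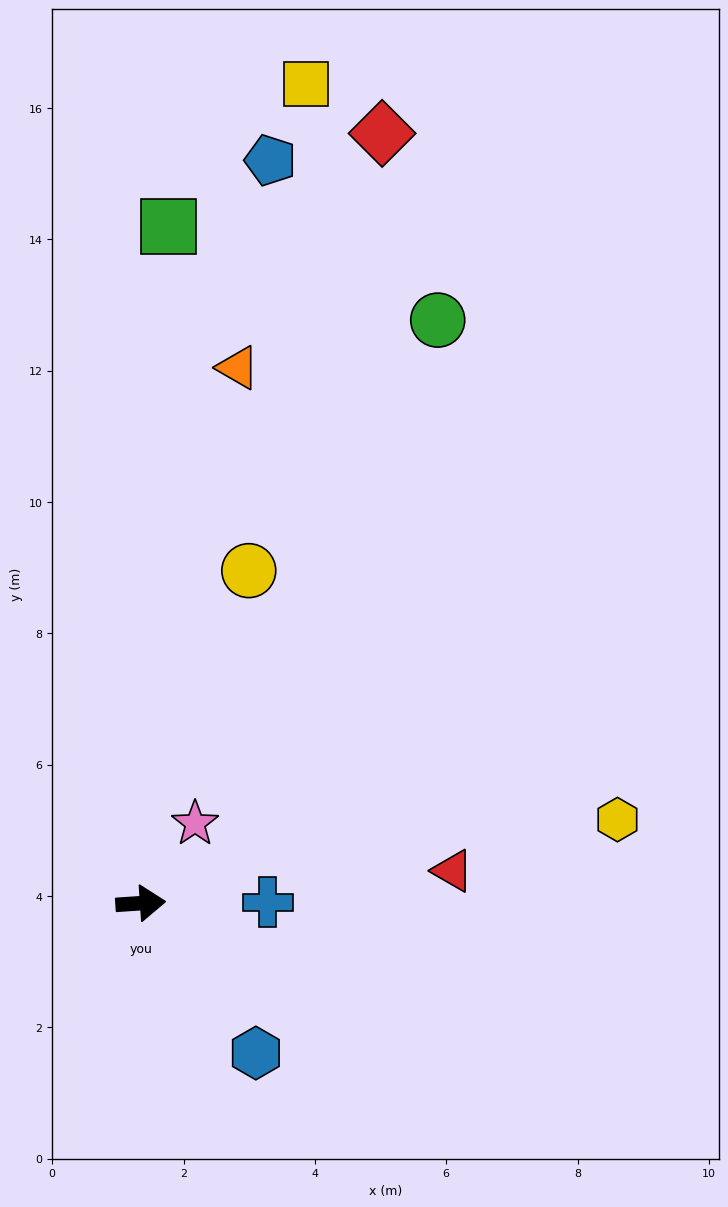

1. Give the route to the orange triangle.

turn left 76°, forward 8.3 m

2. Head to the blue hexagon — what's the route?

turn right 56°, forward 2.9 m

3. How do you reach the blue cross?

turn right 3°, forward 1.9 m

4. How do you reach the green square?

turn left 84°, forward 10.3 m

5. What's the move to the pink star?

turn left 52°, forward 1.5 m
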